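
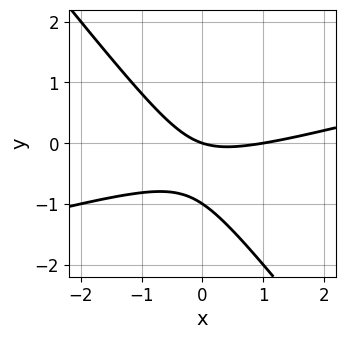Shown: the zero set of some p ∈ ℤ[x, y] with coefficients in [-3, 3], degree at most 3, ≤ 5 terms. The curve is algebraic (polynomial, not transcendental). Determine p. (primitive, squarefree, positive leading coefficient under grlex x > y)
First, the degree is 2 — a generic line meets the curve in up to 2 points.
Then, against the integer gridlines: among the integer gridlines, it crosses the x-axis at x ∈ {0, 1}; the y-axis gridline crossings are at y ∈ {-1, 0}.
Finally, the integer polynomial consistent with all of this is the stated p.

x^2 - 3*x*y - 3*y^2 - x - 3*y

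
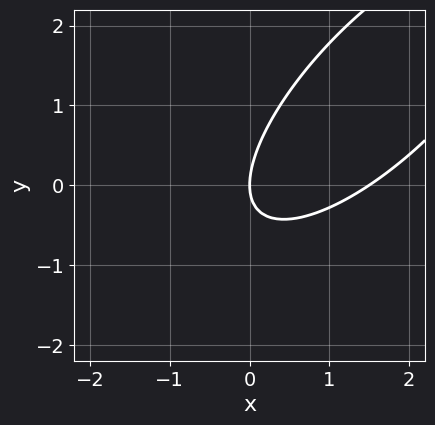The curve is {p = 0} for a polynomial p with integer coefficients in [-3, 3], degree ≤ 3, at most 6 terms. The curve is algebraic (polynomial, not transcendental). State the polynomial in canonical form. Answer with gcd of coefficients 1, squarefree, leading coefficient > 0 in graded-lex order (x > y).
2*x^2 - 3*x*y + 2*y^2 - 3*x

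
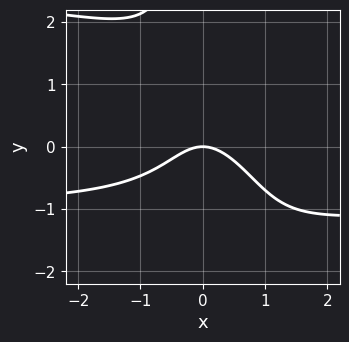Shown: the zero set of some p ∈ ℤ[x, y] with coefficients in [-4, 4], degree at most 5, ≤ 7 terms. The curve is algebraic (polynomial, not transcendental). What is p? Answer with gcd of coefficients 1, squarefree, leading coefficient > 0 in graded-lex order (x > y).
x^2*y^2 - 2*x^2*y - 2*x*y^2 - 3*x^2 - 3*y

deg p = 4. A generic line meets the curve in up to 4 points.
Observable constraints: it meets the x-axis at x = 0 (among the integer gridlines); it crosses the y-axis at the gridline y = 0.
Together with the visible shape, these determine p as stated.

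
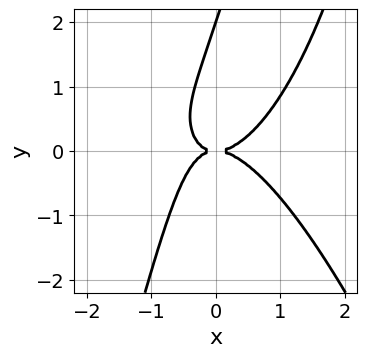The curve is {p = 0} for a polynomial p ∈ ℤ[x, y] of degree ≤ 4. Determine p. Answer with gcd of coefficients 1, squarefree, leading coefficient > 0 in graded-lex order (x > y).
3*x^4 - 3*x*y^2 + y^3 - 2*y^2

(a) deg p = 4. A generic line meets the curve in up to 4 points.
(b) Against the integer gridlines: the y-axis gridline crossings are at y ∈ {0, 2}; one x-axis crossing is at x = 0.
(c) Putting this together gives p.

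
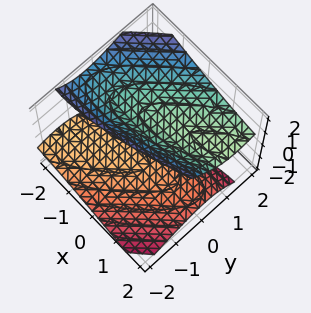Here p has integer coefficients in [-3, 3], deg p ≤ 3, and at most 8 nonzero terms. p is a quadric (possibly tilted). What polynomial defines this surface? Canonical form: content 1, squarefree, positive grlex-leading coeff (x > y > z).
The picture has 2 separate pieces. Treating them together as one polynomial.
deg p = 2. No degree-1 surface has this shape.
From the visible intercepts: the surface avoids every integer x-axis point in the box; it misses every integer gridline on the y-axis; among the integer gridlines, it crosses the z-axis at z ∈ {-1, 1}.
These observations pin down the coefficients.

x^2 - 3*x*y + 3*y^2 - 3*y*z - 3*z^2 + 3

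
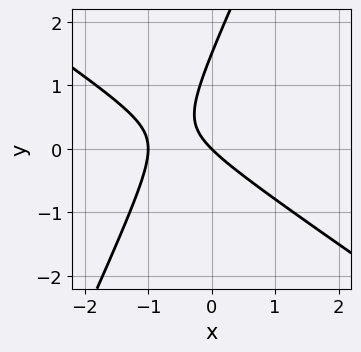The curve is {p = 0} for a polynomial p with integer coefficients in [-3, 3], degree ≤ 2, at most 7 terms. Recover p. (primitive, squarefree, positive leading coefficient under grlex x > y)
3*x^2 + 3*x*y - 2*y^2 + 3*x + 3*y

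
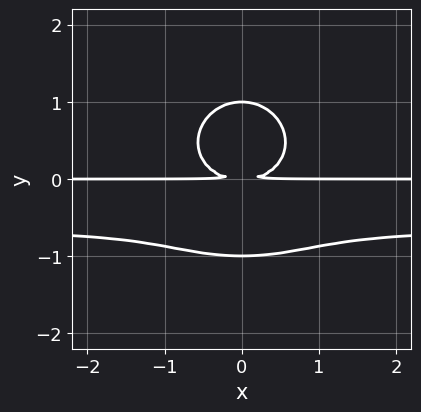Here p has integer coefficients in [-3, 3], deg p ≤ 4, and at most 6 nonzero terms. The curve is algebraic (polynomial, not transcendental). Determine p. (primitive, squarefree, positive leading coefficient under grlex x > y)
1. Degree: a generic line meets the curve in up to 4 points, so deg p = 4.
2. Symmetries: the x ↦ −x reflection is a symmetry, so x appears only in even powers.
3. Checking where it meets the axes: the y-axis gridline crossings are at y ∈ {-1, 1}; the visible x-axis segment lies entirely on the curve.
4. Assembling these constraints gives the stated polynomial.

3*x^2*y^2 + 3*y^4 + 2*x^2*y - 3*y^2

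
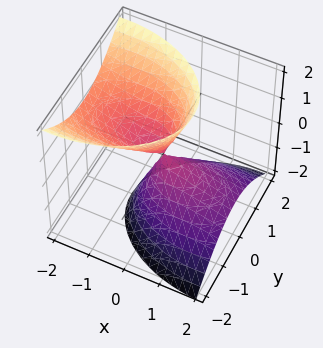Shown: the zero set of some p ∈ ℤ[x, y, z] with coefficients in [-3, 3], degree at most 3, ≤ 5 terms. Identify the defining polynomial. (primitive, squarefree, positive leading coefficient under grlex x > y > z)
x^2 + 2*x*z + 2*y^2 - z^2

There are 2 components.
deg p = 2.
Against the integer gridlines: it meets the z-axis at z = 0 (among the integer gridlines); it meets the y-axis at y = 0 (among the integer gridlines).
Fitting integer coefficients to these (and the overall shape) gives p.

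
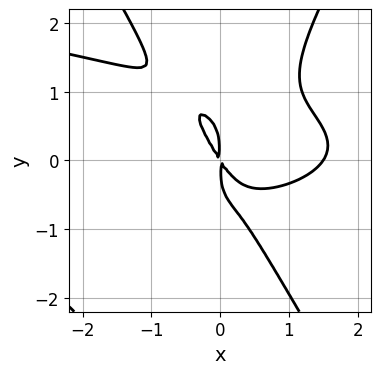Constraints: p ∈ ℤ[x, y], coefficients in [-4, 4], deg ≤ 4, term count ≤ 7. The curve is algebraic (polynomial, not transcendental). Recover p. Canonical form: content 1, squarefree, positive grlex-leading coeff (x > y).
(a) deg p = 4. No degree-3 curve has this shape.
(b) The integer polynomial consistent with all of this is the stated p.

3*x^2*y^2 - y^4 + 2*x^3 - 3*x^2 - 2*x*y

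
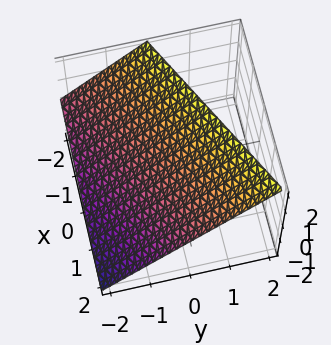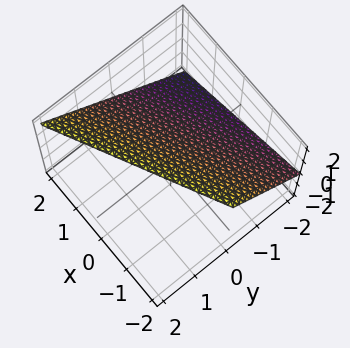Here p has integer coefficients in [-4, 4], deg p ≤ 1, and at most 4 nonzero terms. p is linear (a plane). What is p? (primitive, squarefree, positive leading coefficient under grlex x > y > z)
x - 2*y + 2*z - 2

(a) The degree is 1 — the surface is flat (a plane).
(b) Observable constraints: it meets the y-axis at y = -1 (among the integer gridlines); it crosses the z-axis at the gridline z = 1; it meets the x-axis at x = 2 (among the integer gridlines).
(c) These observations pin down the coefficients.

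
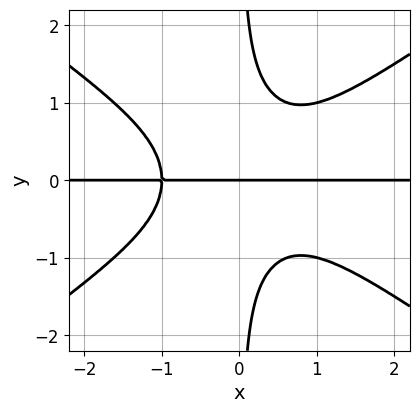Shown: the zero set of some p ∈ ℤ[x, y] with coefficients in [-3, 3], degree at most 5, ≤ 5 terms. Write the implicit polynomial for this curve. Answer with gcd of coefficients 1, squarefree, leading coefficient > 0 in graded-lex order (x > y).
First, the degree is 4 — no degree-3 curve has this shape.
Then, checking where it meets the axes: one y-axis crossing is at y = 0; the visible x-axis segment lies entirely on the curve.
Finally, fitting integer coefficients to these (and the overall shape) gives p.

x^3*y - 2*x*y^3 + y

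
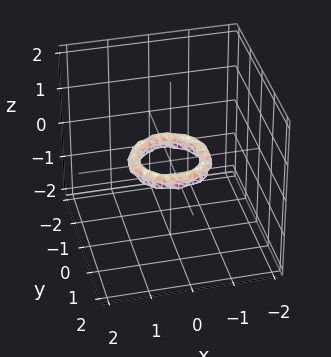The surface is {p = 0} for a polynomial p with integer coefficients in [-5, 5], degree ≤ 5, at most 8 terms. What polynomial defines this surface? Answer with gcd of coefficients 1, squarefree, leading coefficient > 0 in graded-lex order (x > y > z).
2*x^4 + 4*x^2*y^2 + 2*y^4 - 3*x^2 - 3*y^2 + 3*z^2 + 1

(a) The degree is 4 — a generic line meets the surface in up to 4 points.
(b) Symmetry: the surface is invariant under rotation about z: p = q(x² + y², z).
(c) Checking where it meets the axes: among the integer gridlines, it crosses the y-axis at y ∈ {-1, 1}; it misses every integer gridline on the z-axis.
(d) Putting this together gives p. Check: (-1, 0, 0) on the x-axis lies on the surface, and p(-1, 0, 0) = 0. ✓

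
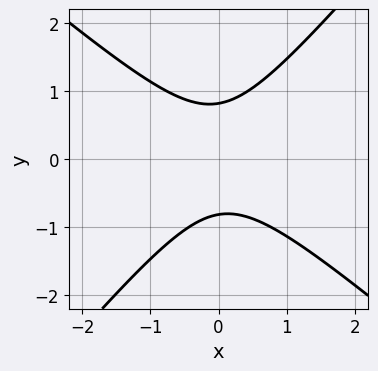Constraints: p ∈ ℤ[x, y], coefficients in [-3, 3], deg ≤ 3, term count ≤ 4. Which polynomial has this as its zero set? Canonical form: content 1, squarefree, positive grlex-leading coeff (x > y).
1. Degree: the shape is more complex than any degree-1 curve, so deg p = 2.
2. From the axis intercepts and sections: it misses every integer gridline on the x-axis.
3. The integer polynomial consistent with all of this is the stated p.

3*x^2 + x*y - 3*y^2 + 2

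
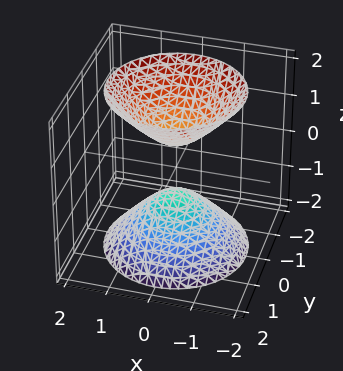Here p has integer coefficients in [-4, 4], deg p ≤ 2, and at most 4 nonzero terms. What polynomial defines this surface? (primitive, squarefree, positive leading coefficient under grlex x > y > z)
(a) There are 2 components. They look like related sheets of one shape, so recover p as a whole.
(b) Degree: two sheets facing apart; a quadric, so deg p = 2.
(c) Symmetries: mirror symmetry z ↦ −z ⇒ only even powers of z; the z-axis is an axis of rotation, so x and y enter only as x² + y².
(d) Reading off the gridlines: no y-intercept at any integer in the box; a circular section at z = 1 has radius between 0 and 1.
(e) Putting this together gives p.

3*x^2 + 3*y^2 - 2*z^2 + 1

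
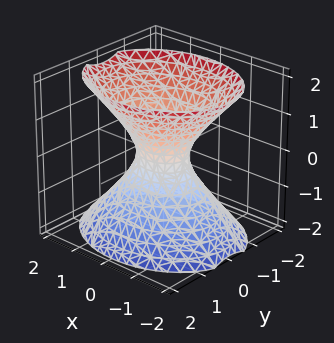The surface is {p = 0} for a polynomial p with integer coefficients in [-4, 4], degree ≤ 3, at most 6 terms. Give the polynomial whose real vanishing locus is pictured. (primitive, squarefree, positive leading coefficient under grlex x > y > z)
(a) Degree: an hourglass — one-sheet hyperboloid; a quadric, so deg p = 2.
(b) Symmetries: the y ↦ −y reflection is a symmetry, so y appears only in even powers; mirror symmetry z ↦ −z ⇒ only even powers of z; the x ↦ −x reflection is a symmetry, so x appears only in even powers.
(c) From the visible intercepts: the surface avoids every integer z-axis point in the box.
(d) Assembling these constraints gives the stated polynomial.

2*x^2 + 3*y^2 - 2*z^2 - 1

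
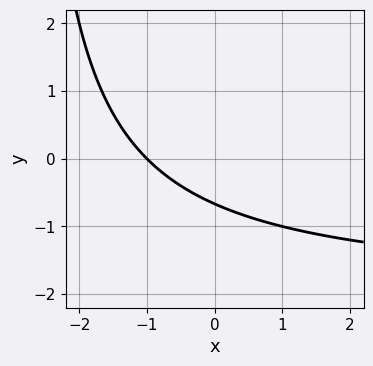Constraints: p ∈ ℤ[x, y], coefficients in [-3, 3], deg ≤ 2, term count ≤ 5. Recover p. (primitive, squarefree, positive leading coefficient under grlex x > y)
The degree is 2 — no degree-1 curve has this shape.
From the visible intercepts: it crosses the x-axis at the gridline x = -1.
The integer polynomial consistent with all of this is the stated p.

x*y + 2*x + 3*y + 2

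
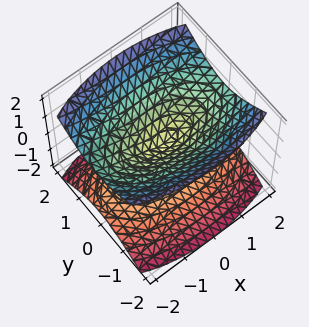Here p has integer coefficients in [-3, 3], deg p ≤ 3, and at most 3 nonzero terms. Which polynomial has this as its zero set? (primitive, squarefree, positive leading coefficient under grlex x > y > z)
(a) There are 2 components. Treating them together as one polynomial.
(b) deg p = 2. A double cone through the origin; a quadric.
(c) Symmetries: mirror symmetry z ↦ −z ⇒ only even powers of z; mirror symmetry x ↦ −x ⇒ only even powers of x; it's symmetric under y → −y, forcing even powers of y.
(d) Against the integer gridlines: it crosses the z-axis at the gridline z = 0; it crosses the x-axis at the gridline x = 0; one y-axis crossing is at y = 0.
(e) Assembling these constraints gives the stated polynomial.

x^2 + 3*y^2 - 3*z^2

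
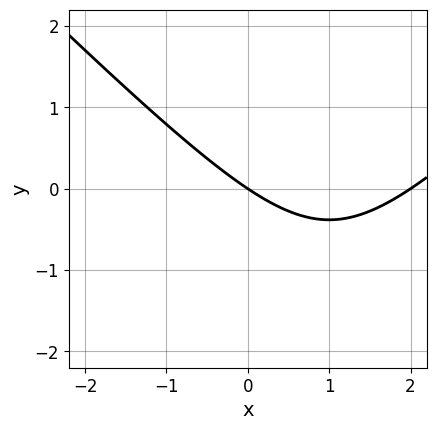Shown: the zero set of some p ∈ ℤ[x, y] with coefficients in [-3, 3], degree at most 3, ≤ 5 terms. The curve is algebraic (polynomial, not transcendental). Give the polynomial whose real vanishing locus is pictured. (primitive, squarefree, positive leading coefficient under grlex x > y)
x^2 - y^2 - 2*x - 3*y

Degree: the shape is more complex than any degree-1 curve, so deg p = 2.
From the visible intercepts: it meets the y-axis at y = 0 (among the integer gridlines); among the integer gridlines, it crosses the x-axis at x ∈ {0, 2}.
These observations pin down the coefficients.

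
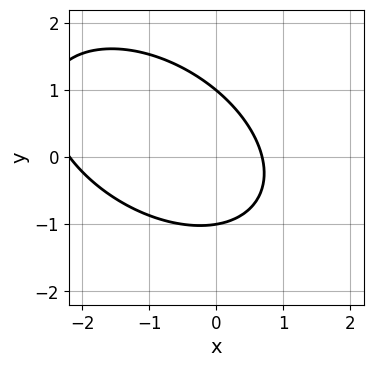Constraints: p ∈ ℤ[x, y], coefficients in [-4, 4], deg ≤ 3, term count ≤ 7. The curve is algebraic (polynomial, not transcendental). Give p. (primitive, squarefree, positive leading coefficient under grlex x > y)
First, deg p = 2. A generic line meets the curve in up to 2 points.
Then, observable constraints: among the integer gridlines, it crosses the y-axis at y ∈ {-1, 1}.
Finally, these observations pin down the coefficients.

2*x^2 + 2*x*y + 3*y^2 + 3*x - 3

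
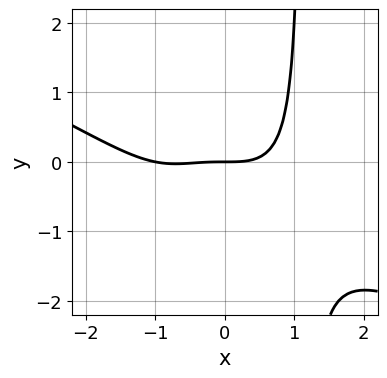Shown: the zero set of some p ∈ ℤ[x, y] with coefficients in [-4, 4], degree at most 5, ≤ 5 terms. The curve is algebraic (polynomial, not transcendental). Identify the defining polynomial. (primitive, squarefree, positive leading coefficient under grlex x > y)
First, the degree is 4 — no degree-3 curve has this shape.
Then, observable constraints: it meets the y-axis at y = 0 (among the integer gridlines); among the integer gridlines, it crosses the x-axis at x ∈ {-1, 0}.
Finally, these observations pin down the coefficients.

x^4 + 2*x^3*y + x^3 - 3*y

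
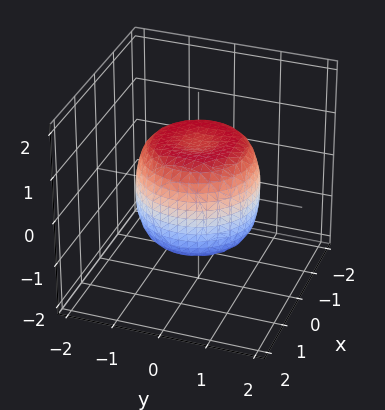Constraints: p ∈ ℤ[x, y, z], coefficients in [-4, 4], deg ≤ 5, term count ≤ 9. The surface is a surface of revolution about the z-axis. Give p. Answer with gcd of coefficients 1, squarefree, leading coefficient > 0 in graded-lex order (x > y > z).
x^4 + 2*x^2*y^2 + y^4 - x^2 - y^2 + z^2 - 1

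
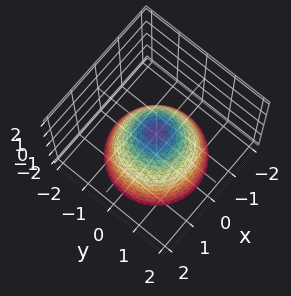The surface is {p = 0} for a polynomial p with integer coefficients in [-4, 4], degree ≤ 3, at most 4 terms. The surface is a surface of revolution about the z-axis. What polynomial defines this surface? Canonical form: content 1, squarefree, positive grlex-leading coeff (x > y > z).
3*x^2 + 3*y^2 + 3*z - 1

First, deg p = 2. A generic line meets the surface in up to 2 points.
Next, symmetries: the surface is invariant under rotation about z: p = q(x² + y², z).
Next, checking where it meets the axes: a circular section at z = -1 has radius between 1 and 2.
Finally, putting this together gives p.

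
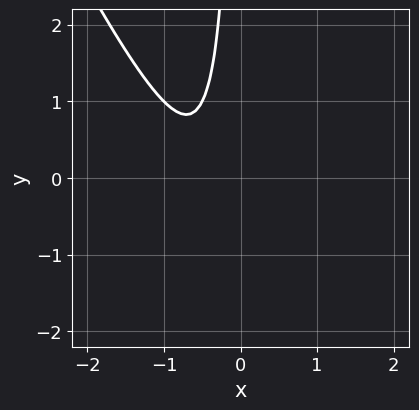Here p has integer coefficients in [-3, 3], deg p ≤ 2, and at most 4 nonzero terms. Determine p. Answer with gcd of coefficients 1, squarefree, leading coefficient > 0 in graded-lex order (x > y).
(a) Degree: no degree-1 curve has this shape, so deg p = 2.
(b) Reading off the gridlines: the curve avoids every integer x-axis point in the box; the curve avoids every integer y-axis point in the box.
(c) Together with the visible shape, these determine p as stated.

2*x^2 + x*y + 2*x + 1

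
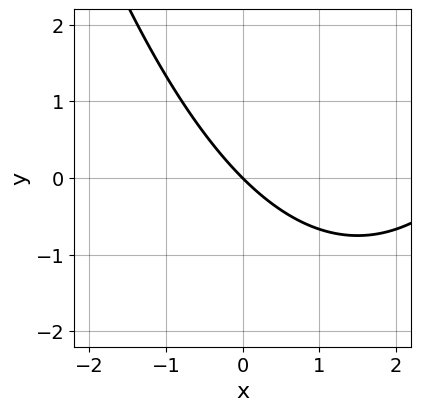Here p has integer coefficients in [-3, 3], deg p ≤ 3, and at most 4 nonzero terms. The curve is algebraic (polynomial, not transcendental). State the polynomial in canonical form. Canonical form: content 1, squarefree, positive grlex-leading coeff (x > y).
The degree is 2 — a generic line meets the curve in up to 2 points.
Checking where it meets the axes: it meets the y-axis at y = 0 (among the integer gridlines); it meets the x-axis at x = 0 (among the integer gridlines).
Fitting integer coefficients to these (and the overall shape) gives p.

x^2 - 3*x - 3*y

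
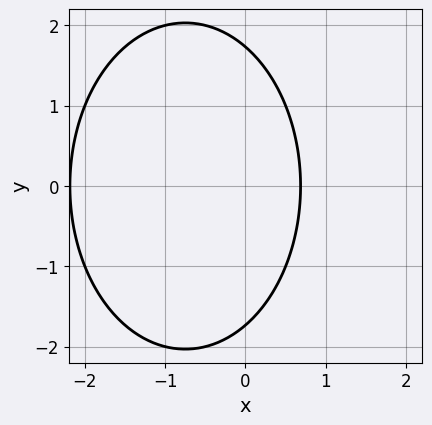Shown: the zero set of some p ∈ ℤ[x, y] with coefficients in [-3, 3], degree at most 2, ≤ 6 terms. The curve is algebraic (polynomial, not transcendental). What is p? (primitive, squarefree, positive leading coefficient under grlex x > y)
2*x^2 + y^2 + 3*x - 3

First, the degree is 2 — no degree-1 curve has this shape.
Then, symmetries: mirror symmetry y ↦ −y ⇒ only even powers of y.
Finally, the integer polynomial consistent with all of this is the stated p.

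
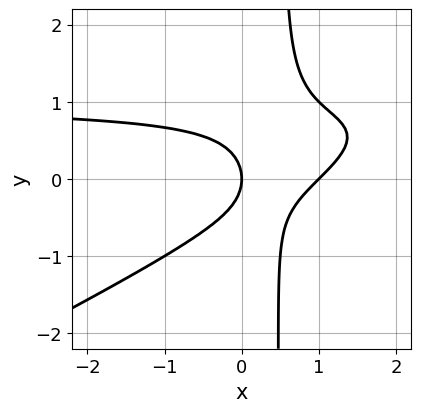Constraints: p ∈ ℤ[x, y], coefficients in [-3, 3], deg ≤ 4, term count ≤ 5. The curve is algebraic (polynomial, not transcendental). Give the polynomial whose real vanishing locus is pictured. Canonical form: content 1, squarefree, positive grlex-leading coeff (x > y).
1. The degree is 3 — a generic line meets the curve in up to 3 points.
2. Against the integer gridlines: the x-axis gridline crossings are at x ∈ {0, 1}; it crosses the y-axis at the gridline y = 0.
3. Together with the visible shape, these determine p as stated.

x^2*y - 2*x*y^2 - x^2 + y^2 + x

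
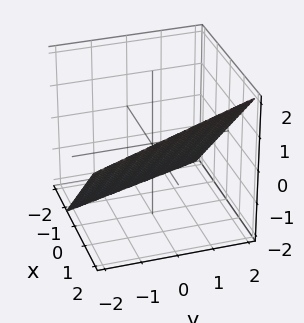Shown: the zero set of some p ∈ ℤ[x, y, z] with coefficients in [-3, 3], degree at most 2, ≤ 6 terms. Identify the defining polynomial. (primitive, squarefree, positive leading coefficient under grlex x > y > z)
The degree is 1 — every cross-section is a straight line — this is a plane.
Checking where it meets the axes: it crosses the y-axis at the gridline y = 2.
Matching integer coefficients to the picture gives p.

3*x + y - 3*z - 2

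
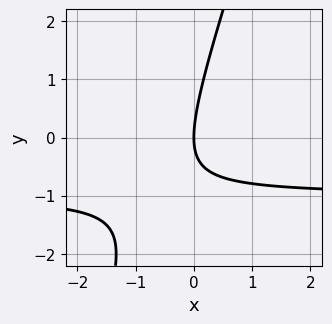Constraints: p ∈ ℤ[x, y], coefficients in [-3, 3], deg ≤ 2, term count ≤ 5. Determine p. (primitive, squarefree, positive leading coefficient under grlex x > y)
3*x*y - y^2 + 3*x

(a) The degree is 2 — the shape is more complex than any degree-1 curve.
(b) Observable constraints: it crosses the x-axis at the gridline x = 0; one y-axis crossing is at y = 0.
(c) Fitting integer coefficients to these (and the overall shape) gives p.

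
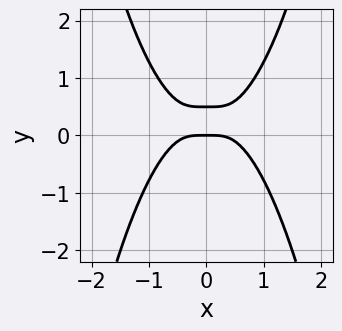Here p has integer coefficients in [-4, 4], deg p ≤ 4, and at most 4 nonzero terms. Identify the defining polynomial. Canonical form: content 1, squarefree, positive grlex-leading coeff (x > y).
2*x^4 - 2*y^2 + y

Degree: the shape is more complex than any degree-3 curve, so deg p = 4.
Symmetries: the x ↦ −x reflection is a symmetry, so x appears only in even powers.
From the axis intercepts and sections: one x-axis crossing is at x = 0; it meets the y-axis at y = 0 (among the integer gridlines).
Together with the visible shape, these determine p as stated.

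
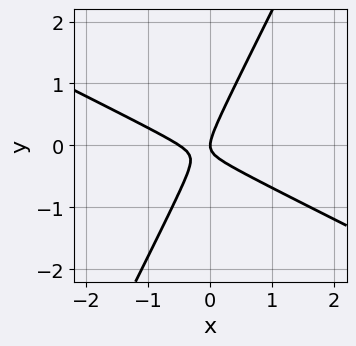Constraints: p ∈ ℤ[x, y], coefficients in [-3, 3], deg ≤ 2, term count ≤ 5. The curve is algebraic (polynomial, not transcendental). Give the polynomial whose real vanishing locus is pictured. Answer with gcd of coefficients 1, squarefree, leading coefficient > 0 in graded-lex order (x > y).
(a) deg p = 2. The shape is more complex than any degree-1 curve.
(b) From the axis intercepts and sections: it meets the x-axis at x = 0 (among the integer gridlines); one y-axis crossing is at y = 0.
(c) Solving for integer coefficients yields p as stated.

2*x^2 + 3*x*y - 2*y^2 + x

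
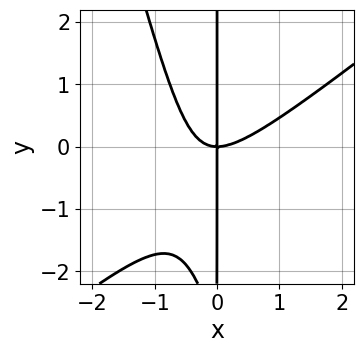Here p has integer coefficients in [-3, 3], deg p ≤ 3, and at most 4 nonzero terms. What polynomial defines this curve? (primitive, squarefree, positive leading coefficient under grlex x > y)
1. Degree: no degree-2 curve has this shape, so deg p = 3.
2. Checking where it meets the axes: the visible y-axis segment lies entirely on the curve; one x-axis crossing is at x = 0.
3. Fitting integer coefficients to these (and the overall shape) gives p.

3*x^3 - 3*x^2*y - x*y^2 - 3*x*y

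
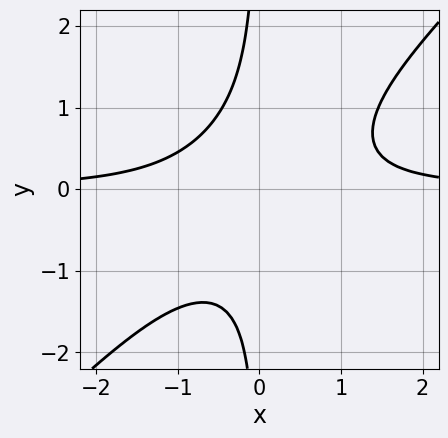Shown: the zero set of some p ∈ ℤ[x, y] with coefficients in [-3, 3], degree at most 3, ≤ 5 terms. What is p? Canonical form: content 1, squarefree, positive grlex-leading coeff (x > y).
3*x^2*y - 3*x*y^2 - 2

deg p = 3.
From the visible intercepts: the curve avoids every integer x-axis point in the box; it misses every integer gridline on the y-axis.
Together with the visible shape, these determine p as stated.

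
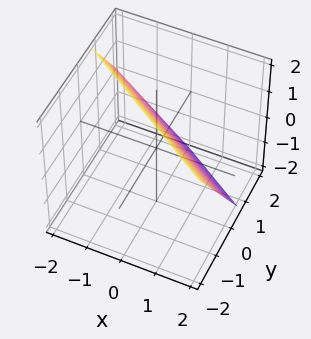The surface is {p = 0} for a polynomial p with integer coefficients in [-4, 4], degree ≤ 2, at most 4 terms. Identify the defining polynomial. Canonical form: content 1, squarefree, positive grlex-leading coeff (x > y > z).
1. The degree is 1 — the surface is flat (a plane).
2. Observable constraints: it meets the x-axis at x = 1 (among the integer gridlines); it crosses the z-axis at the gridline z = 1.
3. Putting this together gives p.

2*x + 3*y + 2*z - 2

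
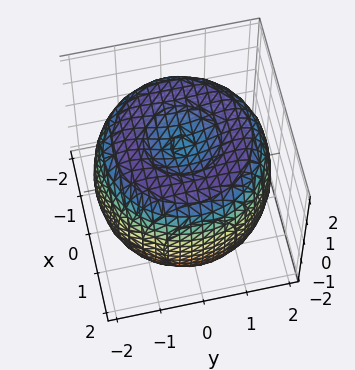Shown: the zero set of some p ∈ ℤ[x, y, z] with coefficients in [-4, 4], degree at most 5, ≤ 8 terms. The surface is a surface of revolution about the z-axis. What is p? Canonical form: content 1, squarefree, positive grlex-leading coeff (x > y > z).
1. Degree: the shape is more complex than any degree-3 surface, so deg p = 4.
2. By symmetry, the z-axis is an axis of rotation, so x and y enter only as x² + y².
3. From the axis intercepts and sections: a circular section at z = -1 has radius between 1 and 2.
4. These observations pin down the coefficients.

x^4 + 2*x^2*y^2 + y^4 - 3*x^2 - 3*y^2 + 2*z^2 - 3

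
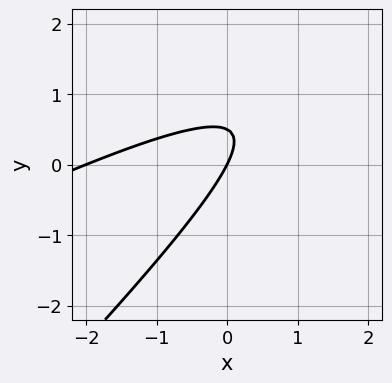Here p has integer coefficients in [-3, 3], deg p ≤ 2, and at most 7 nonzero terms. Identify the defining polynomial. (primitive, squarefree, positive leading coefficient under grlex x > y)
x^2 - 3*x*y + 2*y^2 + 2*x - y

1. The degree is 2 — no degree-1 curve has this shape.
2. Reading off the gridlines: the x-axis gridline crossings are at x ∈ {-2, 0}; one y-axis crossing is at y = 0.
3. Together with the visible shape, these determine p as stated.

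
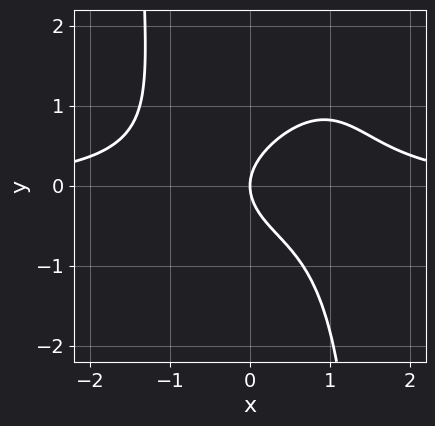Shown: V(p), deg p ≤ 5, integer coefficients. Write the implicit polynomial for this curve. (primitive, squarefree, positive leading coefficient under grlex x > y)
1. deg p = 4. No degree-3 curve has this shape.
2. From the axis intercepts and sections: it meets the y-axis at y = 0 (among the integer gridlines); it crosses the x-axis at the gridline x = 0.
3. Together with the visible shape, these determine p as stated.

2*x^3*y - x^2*y^2 + 3*y^2 - 3*x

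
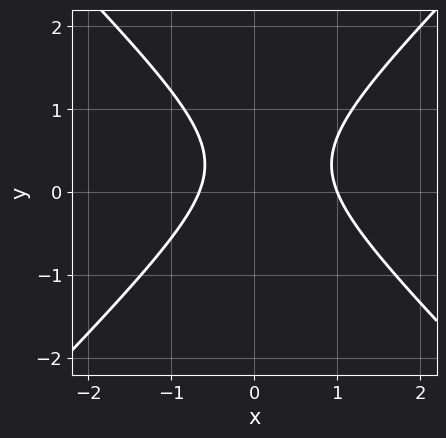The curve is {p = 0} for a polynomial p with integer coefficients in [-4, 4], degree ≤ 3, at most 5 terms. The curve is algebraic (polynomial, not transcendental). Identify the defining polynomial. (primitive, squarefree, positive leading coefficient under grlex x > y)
First, degree: no degree-1 curve has this shape, so deg p = 2.
Next, from the visible intercepts: one x-axis crossing is at x = 1; it misses every integer gridline on the y-axis.
Finally, matching integer coefficients to the picture gives p.

3*x^2 - 3*y^2 - x + 2*y - 2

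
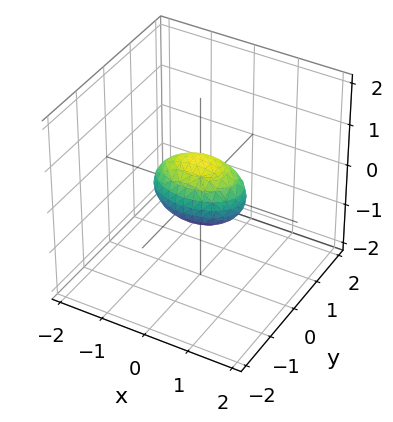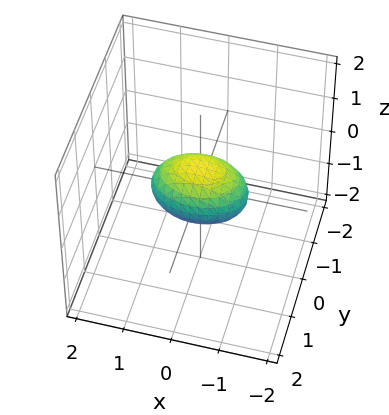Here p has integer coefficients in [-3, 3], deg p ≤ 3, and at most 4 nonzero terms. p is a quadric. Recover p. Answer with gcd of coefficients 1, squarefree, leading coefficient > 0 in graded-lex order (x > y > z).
x^2 + 2*y^2 + 2*z^2 - 1

1. The degree is 2 — a closed, bounded, convex surface; a quadric.
2. Symmetries: mirror symmetry z ↦ −z ⇒ only even powers of z; it's symmetric under y → −y, forcing even powers of y; mirror symmetry x ↦ −x ⇒ only even powers of x.
3. From the axis intercepts and sections: the x-axis gridline crossings are at x ∈ {-1, 1}.
4. Together with the visible shape, these determine p as stated.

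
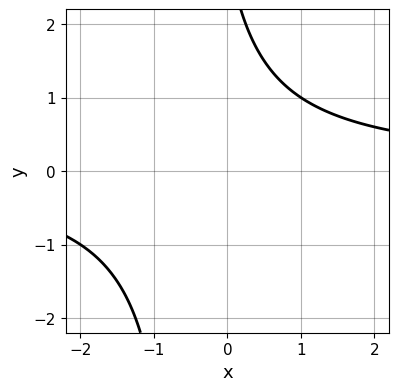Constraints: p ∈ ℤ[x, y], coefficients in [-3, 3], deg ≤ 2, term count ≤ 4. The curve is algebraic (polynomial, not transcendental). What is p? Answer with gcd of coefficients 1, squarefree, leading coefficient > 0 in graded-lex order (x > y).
2*x*y + y - 3

1. deg p = 2. A generic line meets the curve in up to 2 points.
2. From the visible intercepts: the curve avoids every integer x-axis point in the box; no y-intercept at any integer in the box.
3. Assembling these constraints gives the stated polynomial.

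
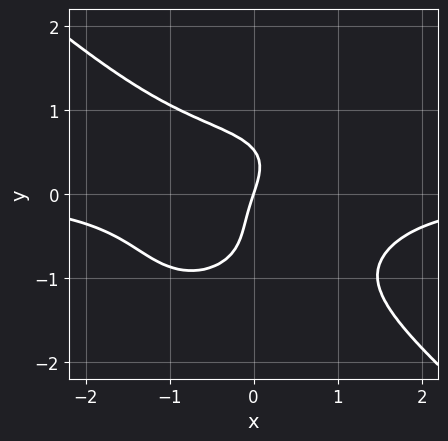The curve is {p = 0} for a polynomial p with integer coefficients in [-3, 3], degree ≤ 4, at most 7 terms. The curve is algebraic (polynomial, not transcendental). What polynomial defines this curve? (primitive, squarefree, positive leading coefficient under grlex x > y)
First, deg p = 4. The shape is more complex than any degree-3 curve.
Then, against the integer gridlines: one y-axis crossing is at y = 0; one x-axis crossing is at x = 0.
Finally, together with the visible shape, these determine p as stated.

2*x^3*y + 3*y^4 + 2*y^3 + 3*x - y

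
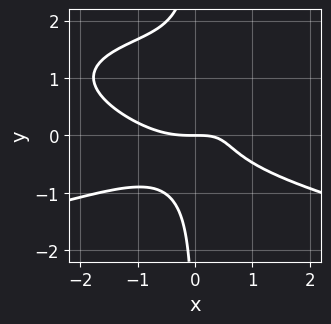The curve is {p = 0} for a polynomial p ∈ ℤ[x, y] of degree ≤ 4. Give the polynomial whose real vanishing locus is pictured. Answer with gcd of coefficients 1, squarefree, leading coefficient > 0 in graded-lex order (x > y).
3*x*y^3 + x^3 - 3*x*y^2 - 2*x*y + 2*y

1. The degree is 4 — the shape is more complex than any degree-3 curve.
2. From the axis intercepts and sections: it crosses the x-axis at the gridline x = 0; one y-axis crossing is at y = 0.
3. Putting this together gives p.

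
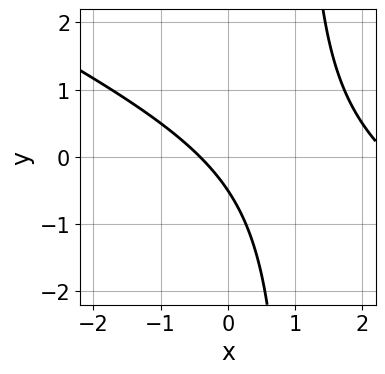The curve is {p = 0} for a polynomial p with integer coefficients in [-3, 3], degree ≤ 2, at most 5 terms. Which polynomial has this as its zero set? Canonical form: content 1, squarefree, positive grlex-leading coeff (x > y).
x^2 + 2*x*y - 2*x - 2*y - 1

The degree is 2 — a generic line meets the curve in up to 2 points.
The integer polynomial consistent with all of this is the stated p.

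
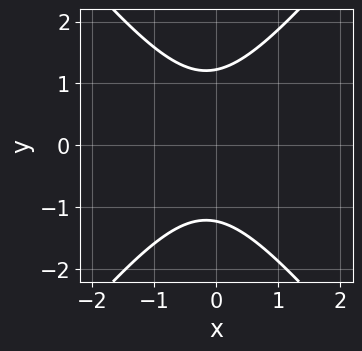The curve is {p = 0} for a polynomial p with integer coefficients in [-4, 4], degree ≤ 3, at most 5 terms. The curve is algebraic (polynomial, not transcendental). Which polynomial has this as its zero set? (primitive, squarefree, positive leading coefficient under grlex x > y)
3*x^2 - 2*y^2 + x + 3

(a) The degree is 2 — a generic line meets the curve in up to 2 points.
(b) Symmetries: the y ↦ −y reflection is a symmetry, so y appears only in even powers.
(c) Observable constraints: the curve avoids every integer x-axis point in the box.
(d) These observations pin down the coefficients.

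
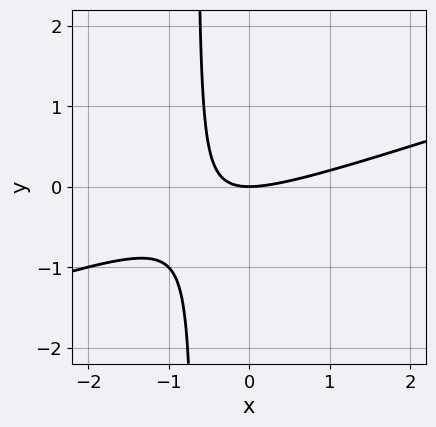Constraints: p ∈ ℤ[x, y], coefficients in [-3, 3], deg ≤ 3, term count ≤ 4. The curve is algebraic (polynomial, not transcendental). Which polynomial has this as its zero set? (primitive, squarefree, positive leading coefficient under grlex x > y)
x^2 - 3*x*y - 2*y

The degree is 2 — the shape is more complex than any degree-1 curve.
Observable constraints: one x-axis crossing is at x = 0; it crosses the y-axis at the gridline y = 0.
Together with the visible shape, these determine p as stated.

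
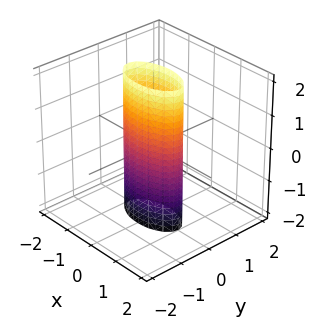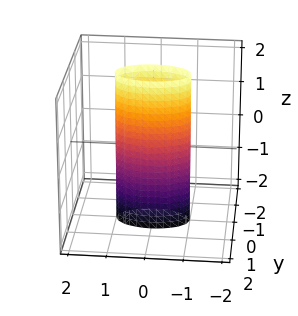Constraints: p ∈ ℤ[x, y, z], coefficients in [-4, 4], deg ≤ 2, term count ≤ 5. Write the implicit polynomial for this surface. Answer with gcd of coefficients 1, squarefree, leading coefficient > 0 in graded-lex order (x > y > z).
First, the degree is 2 — a cylinder; a quadric.
Then, symmetries: the y ↦ −y reflection is a symmetry, so y appears only in even powers; it's symmetric under x → −x, forcing even powers of x; the z ↦ −z reflection is a symmetry, so z appears only in even powers.
Next, reading off the gridlines: the x-axis gridline crossings are at x ∈ {-1, 1}; no z-intercept at any integer in the box.
Finally, together with the visible shape, these determine p as stated.

x^2 + 3*y^2 - 1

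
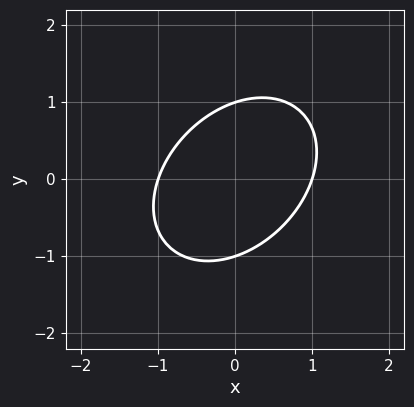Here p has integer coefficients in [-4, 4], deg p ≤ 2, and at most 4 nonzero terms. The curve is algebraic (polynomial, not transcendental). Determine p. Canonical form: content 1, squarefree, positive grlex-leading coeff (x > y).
3*x^2 - 2*x*y + 3*y^2 - 3

First, the degree is 2 — no degree-1 curve has this shape.
Next, against the integer gridlines: among the integer gridlines, it crosses the y-axis at y ∈ {-1, 1}; the x-axis gridline crossings are at x ∈ {-1, 1}.
Finally, putting this together gives p.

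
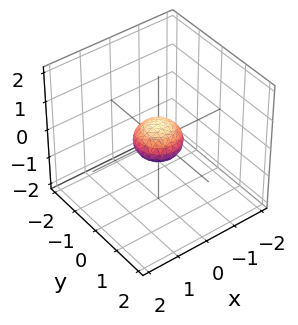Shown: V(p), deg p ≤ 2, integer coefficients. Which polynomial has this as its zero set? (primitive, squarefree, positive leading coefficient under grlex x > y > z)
Degree: the shape is more complex than any degree-1 surface, so deg p = 2.
Symmetries: the surface is invariant under rotation about z: p = q(x² + y², z).
From the visible intercepts: a circular section at z = 0 has radius between 0 and 1.
Solving for integer coefficients yields p as stated.

2*x^2 + 2*y^2 + 3*z^2 - 1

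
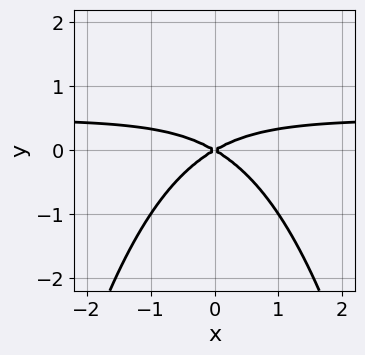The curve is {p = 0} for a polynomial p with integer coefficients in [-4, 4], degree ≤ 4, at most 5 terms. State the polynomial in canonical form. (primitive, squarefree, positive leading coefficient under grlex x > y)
2*x^2*y - x^2 + 3*y^2

The degree is 3 — the shape is more complex than any degree-2 curve.
Symmetries: the x ↦ −x reflection is a symmetry, so x appears only in even powers.
From the axis intercepts and sections: it crosses the x-axis at the gridline x = 0; it meets the y-axis at y = 0 (among the integer gridlines).
Putting this together gives p.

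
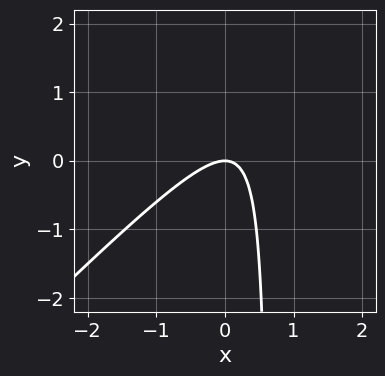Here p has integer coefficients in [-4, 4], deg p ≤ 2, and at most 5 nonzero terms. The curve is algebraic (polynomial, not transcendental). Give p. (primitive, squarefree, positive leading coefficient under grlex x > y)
(a) Degree: a generic line meets the curve in up to 2 points, so deg p = 2.
(b) From the visible intercepts: it crosses the x-axis at the gridline x = 0; it crosses the y-axis at the gridline y = 0.
(c) Solving for integer coefficients yields p as stated.

3*x^2 - 3*x*y + 2*y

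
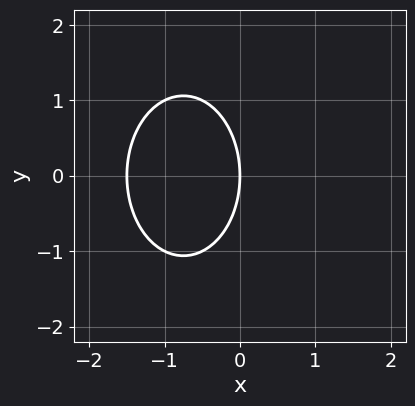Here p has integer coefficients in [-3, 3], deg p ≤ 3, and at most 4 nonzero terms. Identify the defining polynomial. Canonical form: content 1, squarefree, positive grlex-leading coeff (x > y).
Degree: a generic line meets the curve in up to 2 points, so deg p = 2.
Symmetries: the y ↦ −y reflection is a symmetry, so y appears only in even powers.
Observable constraints: it meets the x-axis at x = 0 (among the integer gridlines); it meets the y-axis at y = 0 (among the integer gridlines).
Solving for integer coefficients yields p as stated.

2*x^2 + y^2 + 3*x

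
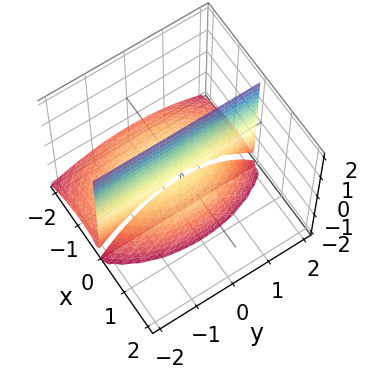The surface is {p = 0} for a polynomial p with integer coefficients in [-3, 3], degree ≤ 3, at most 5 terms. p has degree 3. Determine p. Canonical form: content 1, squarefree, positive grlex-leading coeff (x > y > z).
2*x^3 - 2*x^2*z + x*y^2 + 3*x*z + x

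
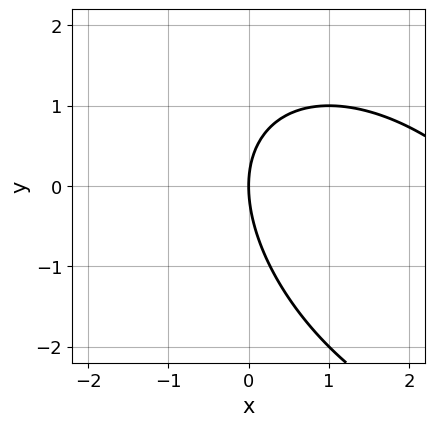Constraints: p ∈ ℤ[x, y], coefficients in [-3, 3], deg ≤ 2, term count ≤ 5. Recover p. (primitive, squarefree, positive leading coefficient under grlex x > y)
(a) The degree is 2 — no degree-1 curve has this shape.
(b) Reading off the gridlines: it meets the x-axis at x = 0 (among the integer gridlines); it meets the y-axis at y = 0 (among the integer gridlines).
(c) Assembling these constraints gives the stated polynomial.

x^2 + x*y + y^2 - 3*x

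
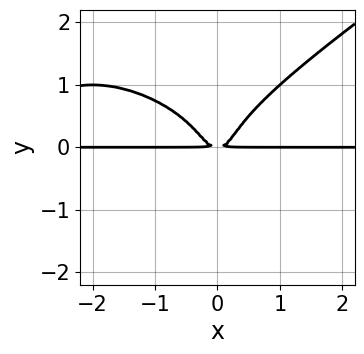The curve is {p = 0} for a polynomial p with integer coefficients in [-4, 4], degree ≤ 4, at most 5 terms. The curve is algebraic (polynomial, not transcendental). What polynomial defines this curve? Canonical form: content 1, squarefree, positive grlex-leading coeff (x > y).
1. Degree: a generic line meets the curve in up to 4 points, so deg p = 4.
2. Reading off the gridlines: every point of the x-axis in the box is on the curve.
3. These observations pin down the coefficients.

x^3*y - 3*y^4 + 3*x^2*y - y^2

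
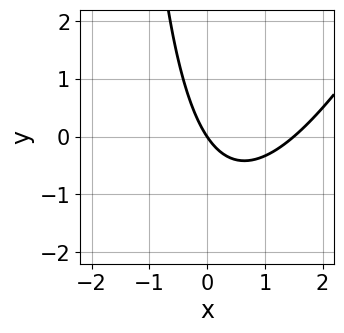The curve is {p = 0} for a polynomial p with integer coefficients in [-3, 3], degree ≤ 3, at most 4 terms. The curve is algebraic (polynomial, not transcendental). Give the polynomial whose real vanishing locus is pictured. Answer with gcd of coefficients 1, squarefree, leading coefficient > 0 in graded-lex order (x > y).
2*x^2 - x*y - 3*x - 2*y

deg p = 2. The shape is more complex than any degree-1 curve.
From the axis intercepts and sections: it meets the y-axis at y = 0 (among the integer gridlines); it meets the x-axis at x = 0 (among the integer gridlines).
The integer polynomial consistent with all of this is the stated p.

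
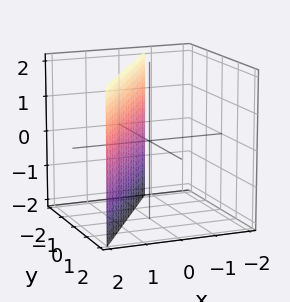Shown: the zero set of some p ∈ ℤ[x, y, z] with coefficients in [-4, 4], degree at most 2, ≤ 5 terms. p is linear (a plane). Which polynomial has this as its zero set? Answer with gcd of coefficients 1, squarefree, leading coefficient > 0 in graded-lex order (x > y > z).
First, the degree is 1 — the surface is flat (a plane).
Next, from the axis intercepts and sections: no z-intercept at any integer in the box; one y-axis crossing is at y = -1.
Finally, putting this together gives p.

3*x - 2*y - 2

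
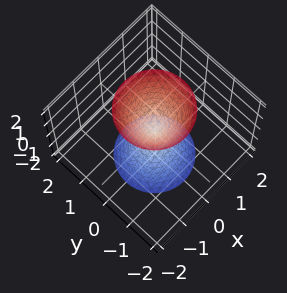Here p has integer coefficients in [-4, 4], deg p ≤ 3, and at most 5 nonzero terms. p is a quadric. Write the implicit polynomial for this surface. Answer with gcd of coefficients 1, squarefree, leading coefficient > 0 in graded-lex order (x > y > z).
The picture has 2 separate pieces. Treating them together as one polynomial.
The degree is 2 — a double cone through the origin; a quadric.
Symmetries: mirror symmetry z ↦ −z ⇒ only even powers of z; every cross-section ⟂ z is a circle, so x, y appear only via x² + y².
Against the integer gridlines: one y-axis crossing is at y = 0; a circular section at z = 2 has radius between 1 and 2; one x-axis crossing is at x = 0; one z-axis crossing is at z = 0.
Putting this together gives p.

3*x^2 + 3*y^2 - z^2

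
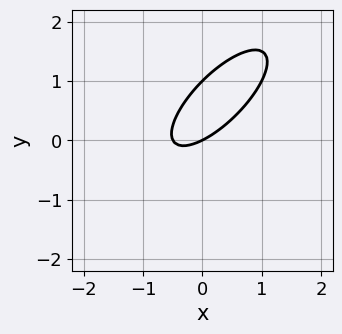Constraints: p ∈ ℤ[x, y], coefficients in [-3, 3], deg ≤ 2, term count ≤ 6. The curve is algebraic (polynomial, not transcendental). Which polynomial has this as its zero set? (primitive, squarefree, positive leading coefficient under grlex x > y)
2*x^2 - 3*x*y + 2*y^2 + x - 2*y

First, the degree is 2 — a generic line meets the curve in up to 2 points.
Next, against the integer gridlines: one x-axis crossing is at x = 0; among the integer gridlines, it crosses the y-axis at y ∈ {0, 1}.
Finally, solving for integer coefficients yields p as stated.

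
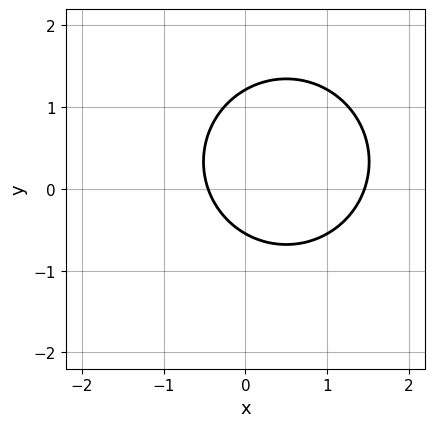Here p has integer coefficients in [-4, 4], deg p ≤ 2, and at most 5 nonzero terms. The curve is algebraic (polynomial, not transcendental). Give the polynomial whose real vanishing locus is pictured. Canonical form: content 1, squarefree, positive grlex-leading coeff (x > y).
3*x^2 + 3*y^2 - 3*x - 2*y - 2

(a) The degree is 2 — a generic line meets the curve in up to 2 points.
(b) Solving for integer coefficients yields p as stated.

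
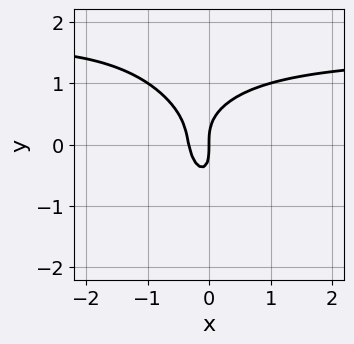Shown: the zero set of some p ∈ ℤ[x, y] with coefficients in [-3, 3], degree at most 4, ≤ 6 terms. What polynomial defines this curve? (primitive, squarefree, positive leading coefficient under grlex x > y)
2*x^2*y + x*y^2 + y^3 - 3*x^2 - x

1. The degree is 3 — no degree-2 curve has this shape.
2. From the visible intercepts: it crosses the x-axis at the gridline x = 0; one y-axis crossing is at y = 0.
3. Assembling these constraints gives the stated polynomial.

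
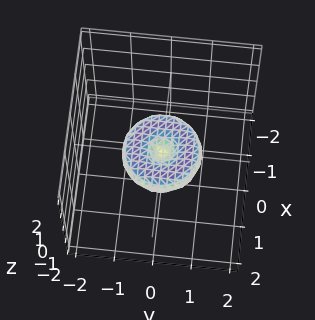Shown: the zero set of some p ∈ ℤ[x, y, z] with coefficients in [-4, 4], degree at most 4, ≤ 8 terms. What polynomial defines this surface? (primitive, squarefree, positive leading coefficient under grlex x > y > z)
x^4 + 2*x^2*y^2 + y^4 - x^2 - y^2 + 2*z^2

Degree: a generic line meets the surface in up to 4 points, so deg p = 4.
Symmetries: rotational symmetry about the z-axis ⇒ p depends on x, y only through x² + y².
From the visible intercepts: among the integer gridlines, it crosses the y-axis at y ∈ {-1, 0, 1}; a circular section at z = 0 has radius exactly 1; it crosses the z-axis at the gridline z = 0; the x-axis gridline crossings are at x ∈ {-1, 0, 1}.
These observations pin down the coefficients.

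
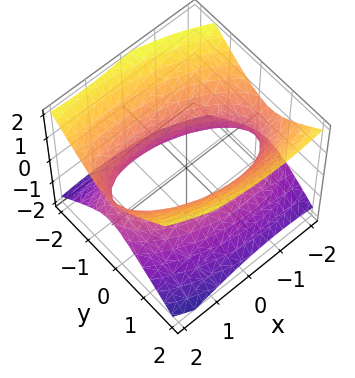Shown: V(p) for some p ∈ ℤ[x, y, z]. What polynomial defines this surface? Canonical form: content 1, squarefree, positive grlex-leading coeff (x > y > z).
(a) The degree is 2 — no degree-1 surface has this shape.
(b) From the axis intercepts and sections: it misses every integer gridline on the z-axis; the y-axis gridline crossings are at y ∈ {-1, 1}.
(c) Putting this together gives p.

x^2 + x*y + 3*y^2 - 3*z^2 - 3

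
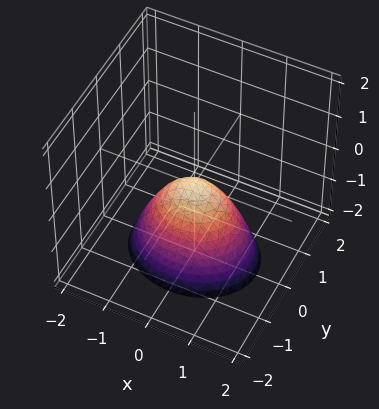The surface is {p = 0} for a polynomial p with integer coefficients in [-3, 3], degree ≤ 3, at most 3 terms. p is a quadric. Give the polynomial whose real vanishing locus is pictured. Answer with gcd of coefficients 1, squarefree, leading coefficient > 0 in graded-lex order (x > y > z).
(a) Degree: a single bowl opening along one axis; a quadric, so deg p = 2.
(b) Symmetries: it's symmetric under x → −x, forcing even powers of x; it's symmetric under y → −y, forcing even powers of y.
(c) Observable constraints: it meets the z-axis at z = 0 (among the integer gridlines); it meets the y-axis at y = 0 (among the integer gridlines); it meets the x-axis at x = 0 (among the integer gridlines).
(d) Solving for integer coefficients yields p as stated.

2*x^2 + 3*y^2 + 2*z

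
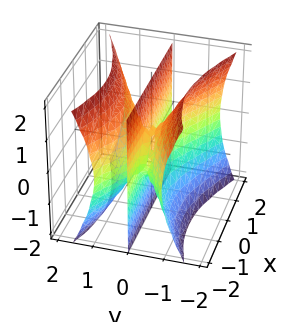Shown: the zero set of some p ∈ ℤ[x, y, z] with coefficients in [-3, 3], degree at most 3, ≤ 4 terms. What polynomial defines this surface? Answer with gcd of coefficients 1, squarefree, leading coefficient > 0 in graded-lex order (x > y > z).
First, the degree is 3 — no degree-2 surface has this shape.
Next, observable constraints: every point of the z-axis in the box is on the surface; one y-axis crossing is at y = 0; every point of the x-axis in the box is on the surface.
Finally, fitting integer coefficients to these (and the overall shape) gives p.

x^2*y - 3*y^3 + y*z^2 + x*y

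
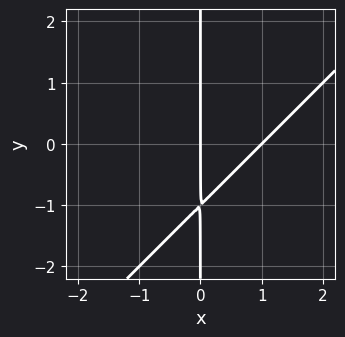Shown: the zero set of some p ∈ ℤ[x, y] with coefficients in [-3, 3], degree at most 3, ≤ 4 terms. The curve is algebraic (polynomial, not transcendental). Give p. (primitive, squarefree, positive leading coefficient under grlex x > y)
1. Degree: the shape is more complex than any degree-1 curve, so deg p = 2.
2. Checking where it meets the axes: among the integer gridlines, it crosses the x-axis at x ∈ {0, 1}; every point of the y-axis in the box is on the curve.
3. Matching integer coefficients to the picture gives p.

x^2 - x*y - x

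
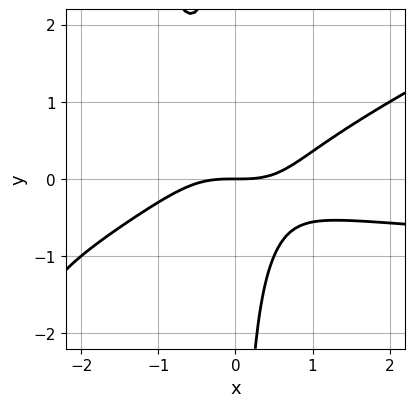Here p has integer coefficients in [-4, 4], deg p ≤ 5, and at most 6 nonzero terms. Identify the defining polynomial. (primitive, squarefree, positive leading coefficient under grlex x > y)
x^3*y - 2*x^2*y^2 + x^3 - 3*x*y^2 - 2*y

Degree: the shape is more complex than any degree-3 curve, so deg p = 4.
Reading off the gridlines: it crosses the x-axis at the gridline x = 0; it meets the y-axis at y = 0 (among the integer gridlines).
Matching integer coefficients to the picture gives p.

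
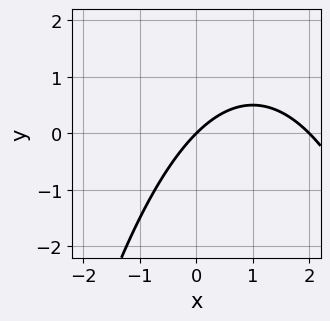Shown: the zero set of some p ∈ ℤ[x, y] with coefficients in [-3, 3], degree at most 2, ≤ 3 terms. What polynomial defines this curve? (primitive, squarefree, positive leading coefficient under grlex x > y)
x^2 - 2*x + 2*y

(a) deg p = 2. A generic line meets the curve in up to 2 points.
(b) From the axis intercepts and sections: the x-axis gridline crossings are at x ∈ {0, 2}; one y-axis crossing is at y = 0.
(c) The integer polynomial consistent with all of this is the stated p.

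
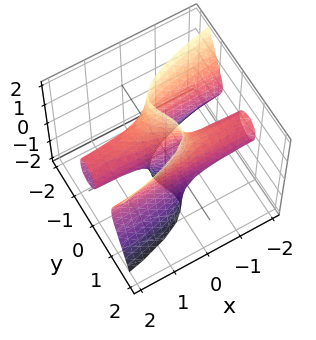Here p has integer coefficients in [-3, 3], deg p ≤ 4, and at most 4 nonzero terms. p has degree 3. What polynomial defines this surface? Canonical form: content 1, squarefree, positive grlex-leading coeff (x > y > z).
x*z^2 - 3*y^3 + 2*y

First, degree: a generic line meets the surface in up to 3 points, so deg p = 3.
Then, from the visible intercepts: the visible x-axis segment lies entirely on the surface; it crosses the y-axis at the gridline y = 0; the visible z-axis segment lies entirely on the surface.
Finally, putting this together gives p.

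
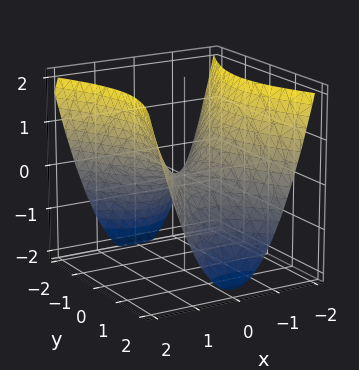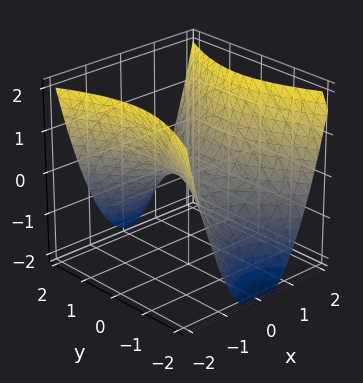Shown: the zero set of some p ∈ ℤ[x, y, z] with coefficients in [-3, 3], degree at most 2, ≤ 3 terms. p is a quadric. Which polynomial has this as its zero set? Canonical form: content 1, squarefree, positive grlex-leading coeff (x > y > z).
1. deg p = 2.
2. Symmetries: it's symmetric under x → −x, forcing even powers of x; mirror symmetry y ↦ −y ⇒ only even powers of y.
3. Checking where it meets the axes: one x-axis crossing is at x = 0; it meets the z-axis at z = 0 (among the integer gridlines).
4. These observations pin down the coefficients.

2*x^2 - y^2 - 2*z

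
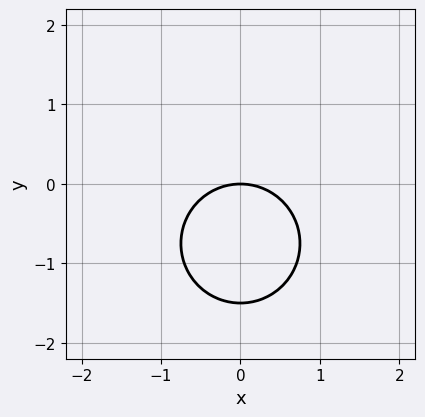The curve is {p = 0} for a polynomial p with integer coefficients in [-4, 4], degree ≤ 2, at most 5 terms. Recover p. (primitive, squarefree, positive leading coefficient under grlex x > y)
First, degree: a generic line meets the curve in up to 2 points, so deg p = 2.
Next, symmetries: mirror symmetry x ↦ −x ⇒ only even powers of x.
Next, from the visible intercepts: it meets the y-axis at y = 0 (among the integer gridlines); one x-axis crossing is at x = 0.
Finally, matching integer coefficients to the picture gives p.

2*x^2 + 2*y^2 + 3*y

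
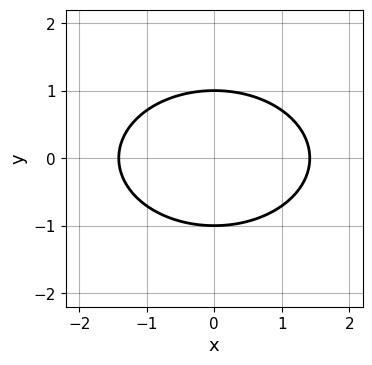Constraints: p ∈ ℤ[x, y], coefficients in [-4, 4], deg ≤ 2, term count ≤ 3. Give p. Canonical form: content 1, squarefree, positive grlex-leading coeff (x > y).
x^2 + 2*y^2 - 2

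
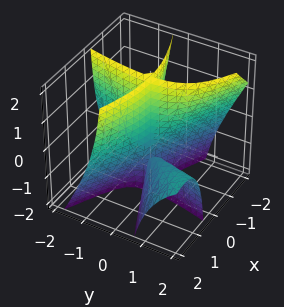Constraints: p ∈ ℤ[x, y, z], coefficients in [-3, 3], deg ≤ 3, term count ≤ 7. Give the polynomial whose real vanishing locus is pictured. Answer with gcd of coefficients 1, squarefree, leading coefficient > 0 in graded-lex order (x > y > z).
1. I count 2 distinct pieces. Treating them together as one polynomial.
2. Degree: the shape is more complex than any degree-2 surface, so deg p = 3.
3. Observable constraints: the visible z-axis segment lies entirely on the surface; it crosses the y-axis at the gridline y = 0.
4. Matching integer coefficients to the picture gives p.

x^3 - 3*x*y^2 + 3*x*y*z + y^3 + 2*x*y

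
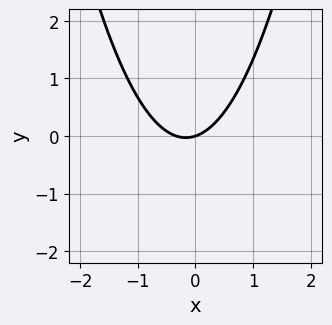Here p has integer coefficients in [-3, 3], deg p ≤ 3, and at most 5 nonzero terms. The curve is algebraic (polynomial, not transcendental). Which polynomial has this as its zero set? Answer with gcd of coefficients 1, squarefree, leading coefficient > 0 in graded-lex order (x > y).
3*x^2 + x - 3*y

First, deg p = 2.
Then, against the integer gridlines: it meets the y-axis at y = 0 (among the integer gridlines); one x-axis crossing is at x = 0.
Finally, assembling these constraints gives the stated polynomial.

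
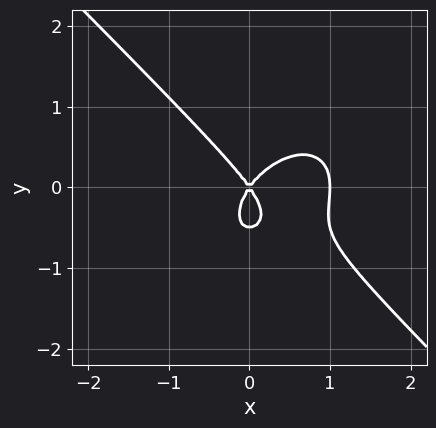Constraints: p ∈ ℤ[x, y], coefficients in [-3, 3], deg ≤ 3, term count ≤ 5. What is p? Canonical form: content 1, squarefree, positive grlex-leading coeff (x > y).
2*x^3 + 2*y^3 - 2*x^2 + y^2

(a) Degree: no degree-2 curve has this shape, so deg p = 3.
(b) Observable constraints: one y-axis crossing is at y = 0; among the integer gridlines, it crosses the x-axis at x ∈ {0, 1}.
(c) Assembling these constraints gives the stated polynomial.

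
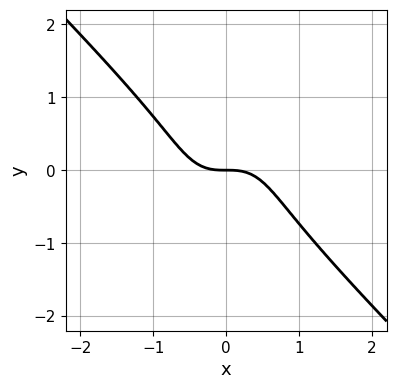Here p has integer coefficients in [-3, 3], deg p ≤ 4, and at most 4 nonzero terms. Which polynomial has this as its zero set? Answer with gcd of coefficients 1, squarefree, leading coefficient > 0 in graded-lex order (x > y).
3*x^3 + x^2*y + 2*y^3 + 2*y

First, degree: no degree-2 curve has this shape, so deg p = 3.
Then, observable constraints: it meets the x-axis at x = 0 (among the integer gridlines); it meets the y-axis at y = 0 (among the integer gridlines).
Finally, matching integer coefficients to the picture gives p.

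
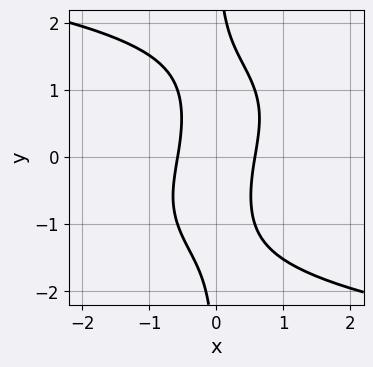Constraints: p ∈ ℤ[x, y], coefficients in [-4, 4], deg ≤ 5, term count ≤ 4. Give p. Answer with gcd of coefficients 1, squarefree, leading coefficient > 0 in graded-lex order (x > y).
(a) Degree: the shape is more complex than any degree-3 curve, so deg p = 4.
(b) Observable constraints: it misses every integer gridline on the y-axis.
(c) Fitting integer coefficients to these (and the overall shape) gives p.

x*y^3 + 3*x^2 - x*y - 1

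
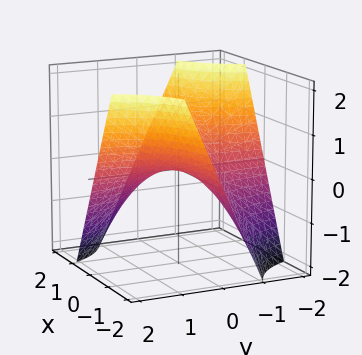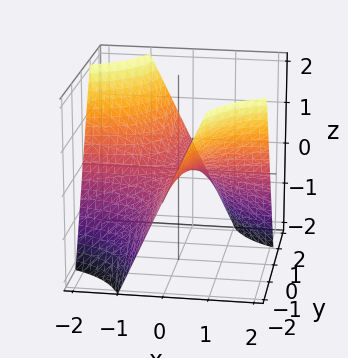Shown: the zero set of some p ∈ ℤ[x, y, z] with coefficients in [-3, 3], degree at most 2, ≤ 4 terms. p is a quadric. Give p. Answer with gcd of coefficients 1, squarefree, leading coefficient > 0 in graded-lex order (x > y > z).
x*y + z

First, the degree is 2 — a saddle surface; a quadric.
Then, from the visible intercepts: the visible x-axis segment lies entirely on the surface; it crosses the z-axis at the gridline z = 0.
Finally, matching integer coefficients to the picture gives p. Check: (0, -2, 0) on the y-axis lies on the surface, and p(0, -2, 0) = 0. ✓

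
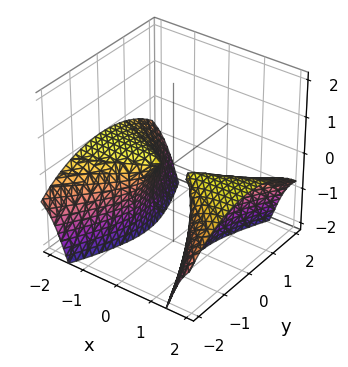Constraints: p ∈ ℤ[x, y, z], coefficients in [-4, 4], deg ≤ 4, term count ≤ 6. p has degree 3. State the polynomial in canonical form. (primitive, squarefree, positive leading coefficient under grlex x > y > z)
3*x^2*z + z^3 + 2*y^2 + 3*z^2

(a) I count 2 distinct pieces. They look like related sheets of one shape, so recover p as a whole.
(b) deg p = 3. No degree-2 surface has this shape.
(c) Observable constraints: the visible x-axis segment lies entirely on the surface.
(d) These observations pin down the coefficients.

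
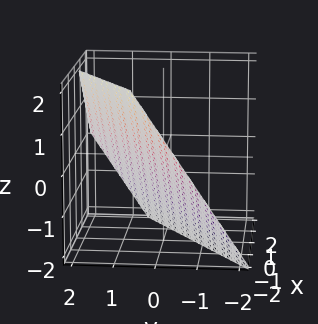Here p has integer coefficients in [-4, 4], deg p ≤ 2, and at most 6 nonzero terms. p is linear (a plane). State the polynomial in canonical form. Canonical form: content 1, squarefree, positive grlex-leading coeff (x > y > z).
2*x - 3*y + 2*z + 2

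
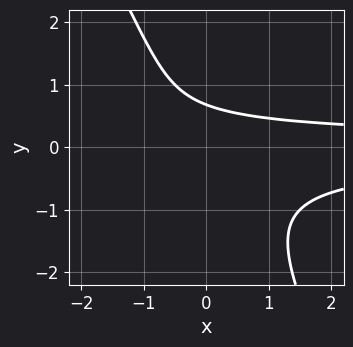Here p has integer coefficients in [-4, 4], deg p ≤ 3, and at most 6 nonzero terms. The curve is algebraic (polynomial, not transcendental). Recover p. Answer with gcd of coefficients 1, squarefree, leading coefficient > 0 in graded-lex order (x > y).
First, degree: the shape is more complex than any degree-2 curve, so deg p = 3.
Next, from the visible intercepts: no x-intercept at any integer in the box.
Finally, assembling these constraints gives the stated polynomial.

2*x*y^2 + y^3 + y - 1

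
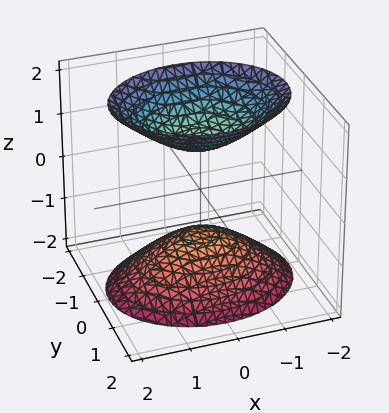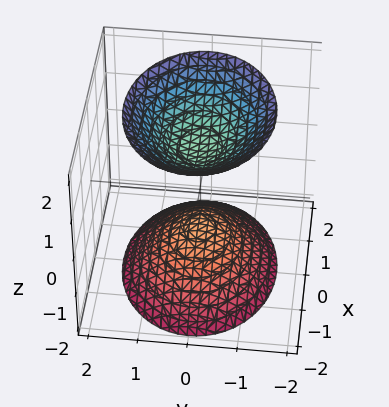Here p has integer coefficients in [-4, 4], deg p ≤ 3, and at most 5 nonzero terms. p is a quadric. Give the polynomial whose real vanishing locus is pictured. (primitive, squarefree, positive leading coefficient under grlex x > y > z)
The picture has 2 separate pieces. They look like related sheets of one shape, so recover p as a whole.
deg p = 2. Two separate bowl-shaped sheets opening away from each other; a quadric.
Symmetries: it's symmetric under z → −z, forcing even powers of z; it's symmetric under y → −y, forcing even powers of y; the x ↦ −x reflection is a symmetry, so x appears only in even powers.
From the axis intercepts and sections: the z-axis gridline crossings are at z ∈ {-1, 1}; the surface avoids every integer x-axis point in the box; it misses every integer gridline on the y-axis.
Putting this together gives p.

2*x^2 + 3*y^2 - 2*z^2 + 2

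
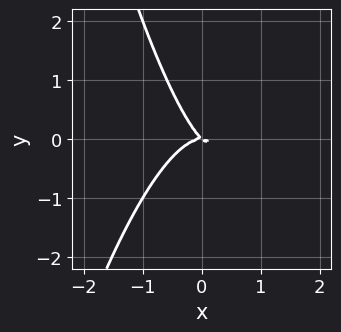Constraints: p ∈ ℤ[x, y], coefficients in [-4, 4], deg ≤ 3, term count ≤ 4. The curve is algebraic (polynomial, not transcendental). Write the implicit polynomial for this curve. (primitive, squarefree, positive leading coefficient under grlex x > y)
First, deg p = 3. A generic line meets the curve in up to 3 points.
Then, from the visible intercepts: it meets the x-axis at x = 0 (among the integer gridlines); one y-axis crossing is at y = 0.
Finally, putting this together gives p.

2*x^3 + x*y + y^2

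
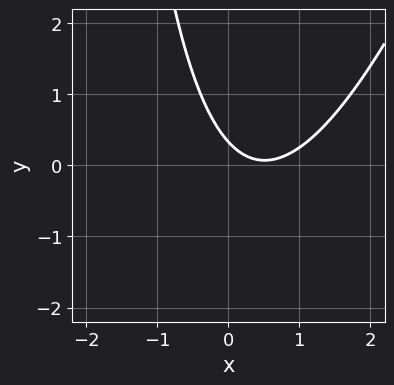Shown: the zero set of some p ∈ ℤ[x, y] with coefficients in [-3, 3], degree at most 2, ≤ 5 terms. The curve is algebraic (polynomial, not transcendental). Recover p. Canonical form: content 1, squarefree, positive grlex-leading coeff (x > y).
3*x^2 - x*y - 3*x - 3*y + 1

(a) Degree: a generic line meets the curve in up to 2 points, so deg p = 2.
(b) Against the integer gridlines: the curve avoids every integer x-axis point in the box.
(c) Solving for integer coefficients yields p as stated.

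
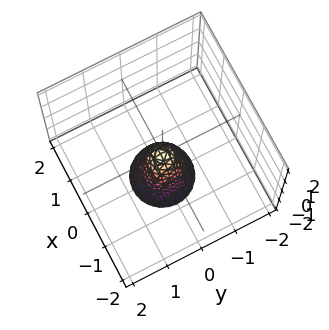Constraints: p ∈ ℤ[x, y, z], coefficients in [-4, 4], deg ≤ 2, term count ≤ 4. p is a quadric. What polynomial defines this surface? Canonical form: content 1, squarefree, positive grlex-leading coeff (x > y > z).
3*x^2 + 3*y^2 + z

1. The degree is 2 — a single bowl opening along one axis; a quadric.
2. Symmetries: rotational symmetry about the z-axis ⇒ p depends on x, y only through x² + y².
3. Reading off the gridlines: it meets the x-axis at x = 0 (among the integer gridlines); a circular section at z = -2 has radius between 0 and 1; it meets the z-axis at z = 0 (among the integer gridlines).
4. Together with the visible shape, these determine p as stated.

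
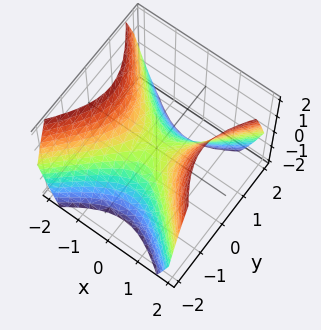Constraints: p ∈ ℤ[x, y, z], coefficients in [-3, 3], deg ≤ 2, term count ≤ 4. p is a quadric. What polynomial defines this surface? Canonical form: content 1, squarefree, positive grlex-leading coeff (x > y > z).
deg p = 2. A saddle surface; a quadric.
Symmetries: the x ↦ −x reflection is a symmetry, so x appears only in even powers; the y ↦ −y reflection is a symmetry, so y appears only in even powers.
Against the integer gridlines: one x-axis crossing is at x = 0; one z-axis crossing is at z = 0; it meets the y-axis at y = 0 (among the integer gridlines).
Matching integer coefficients to the picture gives p.

x^2 - y^2 - z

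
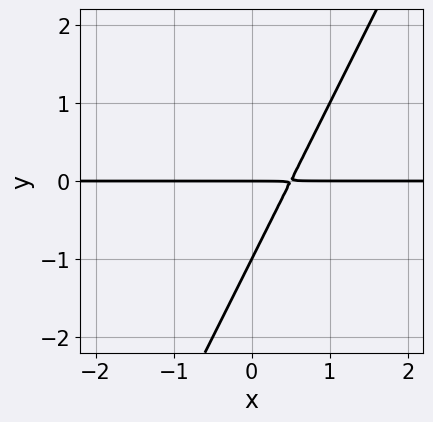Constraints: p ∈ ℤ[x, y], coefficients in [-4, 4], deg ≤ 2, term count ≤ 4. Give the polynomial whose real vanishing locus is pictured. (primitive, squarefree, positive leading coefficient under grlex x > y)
First, the degree is 2 — no degree-1 curve has this shape.
Next, from the visible intercepts: every point of the x-axis in the box is on the curve; among the integer gridlines, it crosses the y-axis at y ∈ {-1, 0}.
Finally, the integer polynomial consistent with all of this is the stated p.

2*x*y - y^2 - y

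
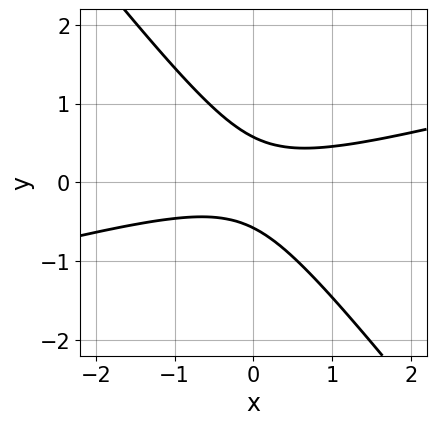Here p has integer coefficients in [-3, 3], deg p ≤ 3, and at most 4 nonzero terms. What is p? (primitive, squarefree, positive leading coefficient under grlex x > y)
1. Degree: no degree-1 curve has this shape, so deg p = 2.
2. Reading off the gridlines: the curve avoids every integer x-axis point in the box.
3. Assembling these constraints gives the stated polynomial.

x^2 - 3*x*y - 3*y^2 + 1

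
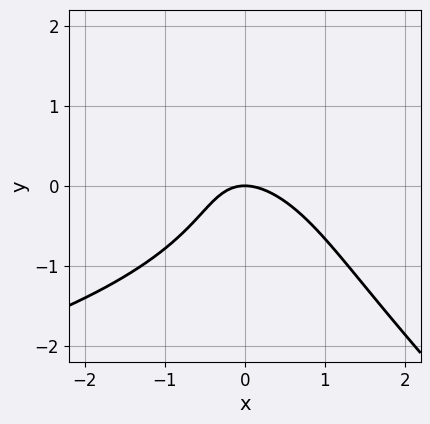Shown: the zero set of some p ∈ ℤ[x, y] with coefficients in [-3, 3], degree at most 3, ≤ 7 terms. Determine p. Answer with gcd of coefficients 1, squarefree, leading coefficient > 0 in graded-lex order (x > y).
2*x*y^2 + 2*y^3 + 3*x^2 + 2*x*y + 3*y

1. The degree is 3 — the shape is more complex than any degree-2 curve.
2. Against the integer gridlines: it meets the x-axis at x = 0 (among the integer gridlines); it crosses the y-axis at the gridline y = 0.
3. Solving for integer coefficients yields p as stated.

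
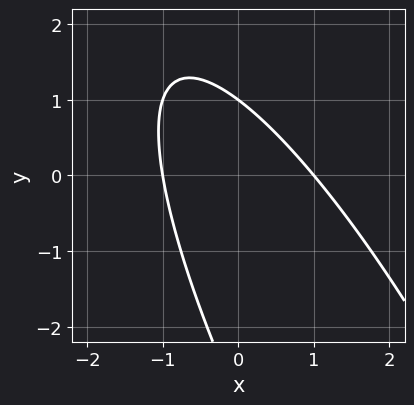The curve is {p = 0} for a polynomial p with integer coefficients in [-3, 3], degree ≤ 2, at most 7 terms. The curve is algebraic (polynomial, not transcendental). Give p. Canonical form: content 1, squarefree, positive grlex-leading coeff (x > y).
1. Degree: the shape is more complex than any degree-1 curve, so deg p = 2.
2. From the axis intercepts and sections: among the integer gridlines, it crosses the x-axis at x ∈ {-1, 1}; it meets the y-axis at y = 1 (among the integer gridlines).
3. Putting this together gives p.

3*x^2 + 3*x*y + y^2 + 2*y - 3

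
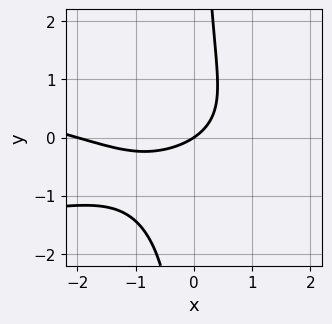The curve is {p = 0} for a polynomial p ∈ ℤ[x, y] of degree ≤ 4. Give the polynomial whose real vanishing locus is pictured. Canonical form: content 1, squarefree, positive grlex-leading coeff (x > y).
3*x*y^2 + x^2 + 2*x*y + 2*x - 3*y

Degree: no degree-2 curve has this shape, so deg p = 3.
Against the integer gridlines: it meets the y-axis at y = 0 (among the integer gridlines); among the integer gridlines, it crosses the x-axis at x ∈ {-2, 0}.
These observations pin down the coefficients.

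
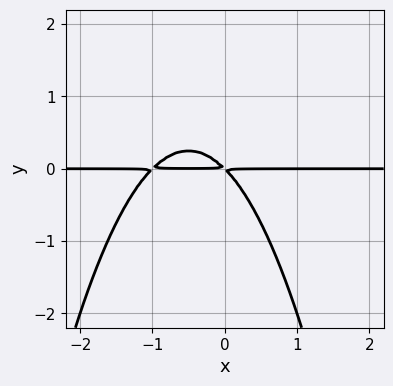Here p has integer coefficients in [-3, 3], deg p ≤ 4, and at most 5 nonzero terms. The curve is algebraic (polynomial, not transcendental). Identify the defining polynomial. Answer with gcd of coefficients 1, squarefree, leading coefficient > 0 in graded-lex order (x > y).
x^2*y + x*y + y^2

1. deg p = 3.
2. From the axis intercepts and sections: the visible x-axis segment lies entirely on the curve.
3. These observations pin down the coefficients.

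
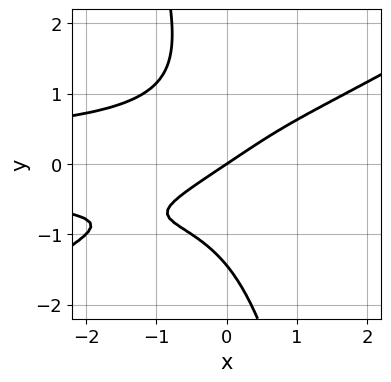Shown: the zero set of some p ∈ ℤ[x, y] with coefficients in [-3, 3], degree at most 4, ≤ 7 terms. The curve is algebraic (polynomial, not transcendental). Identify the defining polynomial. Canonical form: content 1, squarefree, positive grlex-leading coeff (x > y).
deg p = 4.
From the visible intercepts: it meets the x-axis at x = 0 (among the integer gridlines); it crosses the y-axis at the gridline y = 0.
These observations pin down the coefficients.

2*x^2*y^2 - 3*x*y^3 - y^4 + 2*x - 3*y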